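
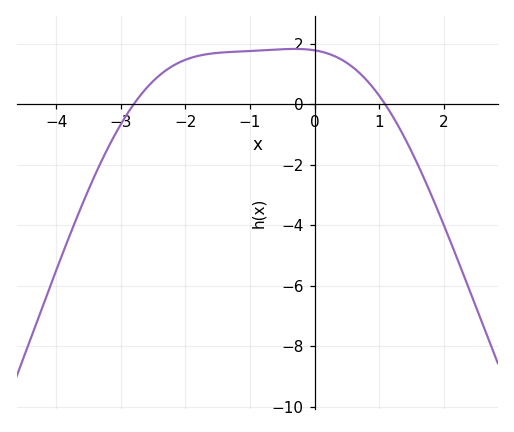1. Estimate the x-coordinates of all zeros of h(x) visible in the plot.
-2.8, 1.1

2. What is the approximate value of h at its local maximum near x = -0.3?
1.8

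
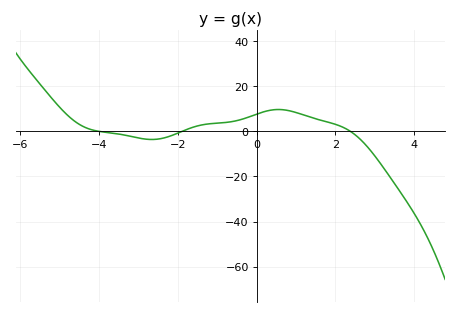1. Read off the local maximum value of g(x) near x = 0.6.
10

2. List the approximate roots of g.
-4, -1.8, 2.4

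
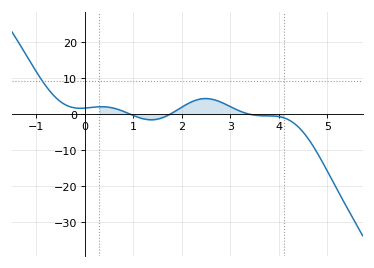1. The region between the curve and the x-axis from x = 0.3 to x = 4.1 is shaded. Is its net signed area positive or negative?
positive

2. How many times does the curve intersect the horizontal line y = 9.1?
1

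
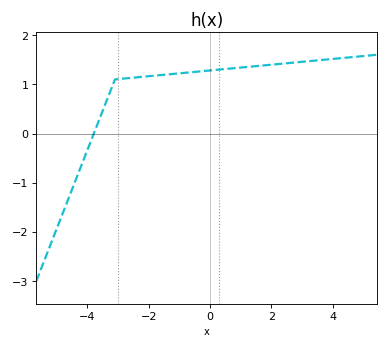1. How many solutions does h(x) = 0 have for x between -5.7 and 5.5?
1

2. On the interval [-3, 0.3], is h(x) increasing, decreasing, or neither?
increasing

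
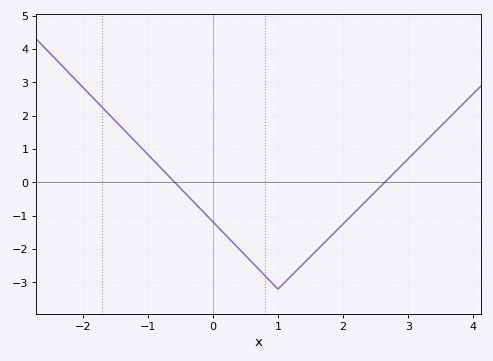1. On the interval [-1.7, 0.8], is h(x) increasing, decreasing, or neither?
decreasing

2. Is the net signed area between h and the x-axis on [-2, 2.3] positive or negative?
negative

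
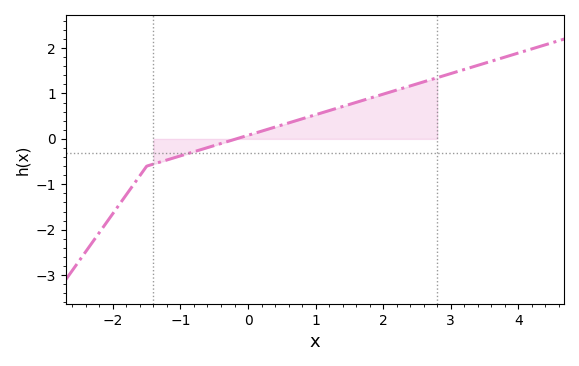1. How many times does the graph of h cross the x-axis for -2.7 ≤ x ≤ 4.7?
1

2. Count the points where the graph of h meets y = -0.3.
1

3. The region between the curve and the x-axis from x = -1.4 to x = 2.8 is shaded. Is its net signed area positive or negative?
positive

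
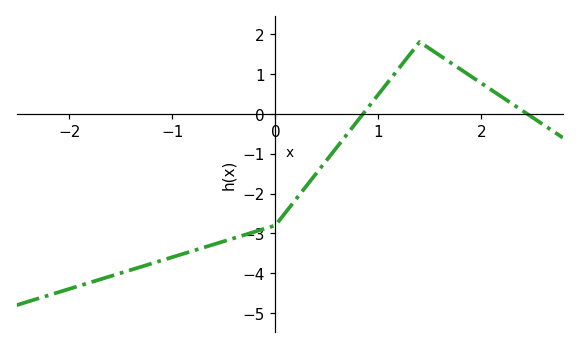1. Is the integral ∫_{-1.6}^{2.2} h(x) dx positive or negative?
negative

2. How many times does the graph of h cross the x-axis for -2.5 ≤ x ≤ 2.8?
2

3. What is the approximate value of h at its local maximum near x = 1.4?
1.8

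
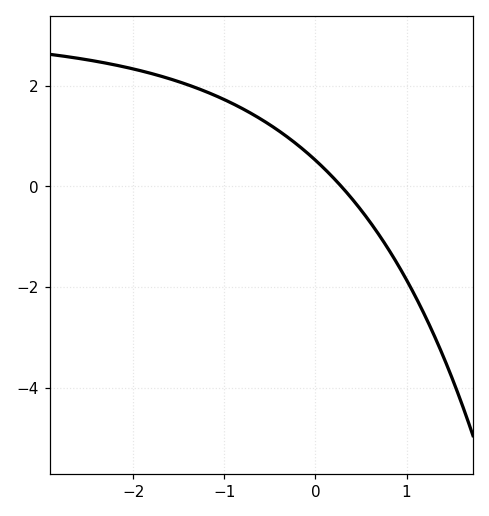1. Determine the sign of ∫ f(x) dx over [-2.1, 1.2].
positive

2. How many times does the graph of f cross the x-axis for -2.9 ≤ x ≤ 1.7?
1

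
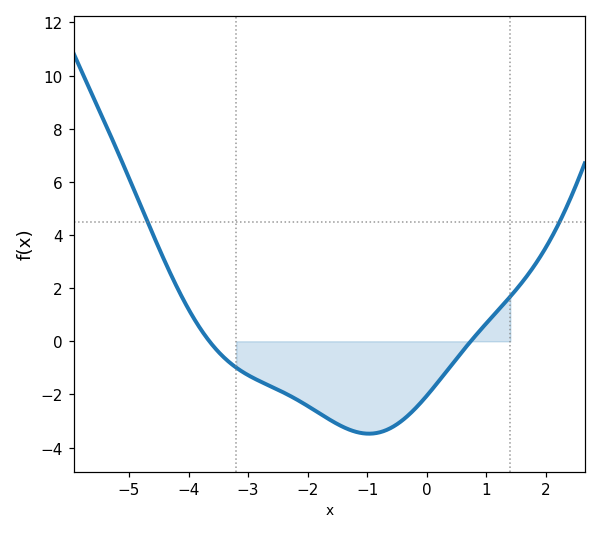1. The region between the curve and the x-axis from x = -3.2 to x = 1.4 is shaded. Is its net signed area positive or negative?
negative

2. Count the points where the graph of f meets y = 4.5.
2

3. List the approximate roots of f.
-3.6, 0.8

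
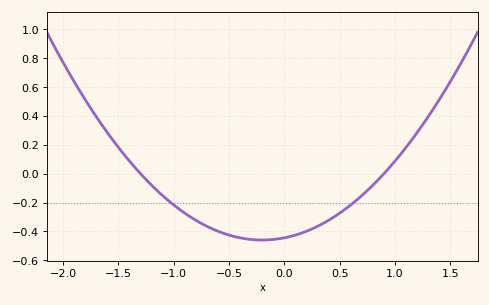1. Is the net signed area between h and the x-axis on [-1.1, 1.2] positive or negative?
negative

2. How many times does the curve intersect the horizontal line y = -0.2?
2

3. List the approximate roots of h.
-1.3, 0.9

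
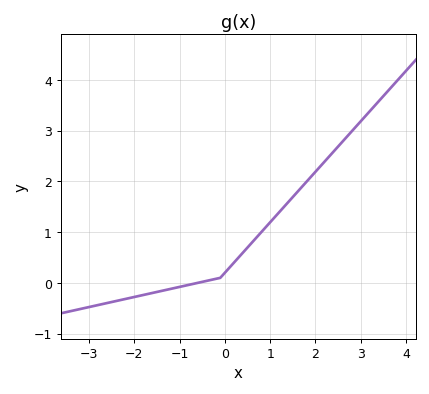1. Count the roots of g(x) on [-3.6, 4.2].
1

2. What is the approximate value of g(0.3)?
0.5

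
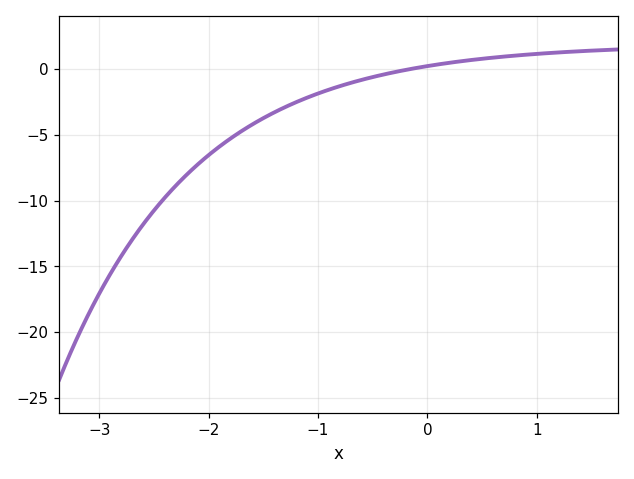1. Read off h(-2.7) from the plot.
-13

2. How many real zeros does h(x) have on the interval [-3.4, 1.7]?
1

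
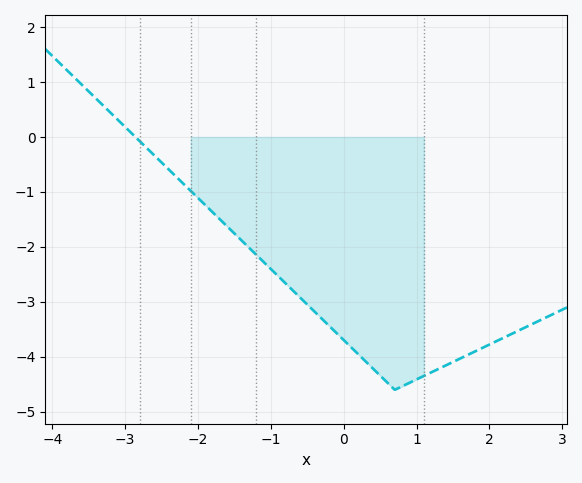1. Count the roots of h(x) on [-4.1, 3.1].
1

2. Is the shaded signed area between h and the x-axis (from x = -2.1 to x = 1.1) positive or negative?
negative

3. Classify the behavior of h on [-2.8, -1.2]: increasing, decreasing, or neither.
decreasing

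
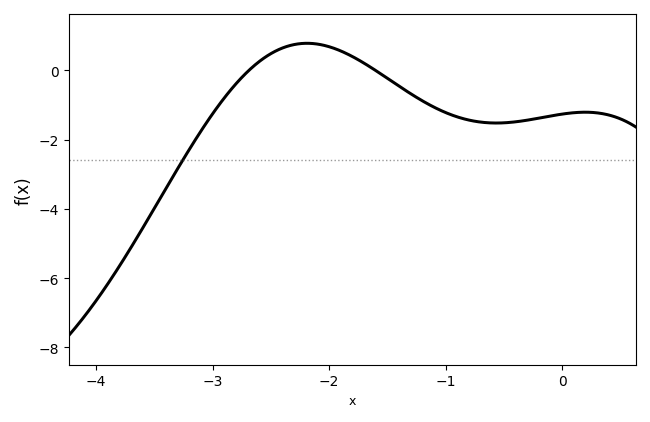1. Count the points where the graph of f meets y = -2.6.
1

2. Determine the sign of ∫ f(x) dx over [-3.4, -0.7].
negative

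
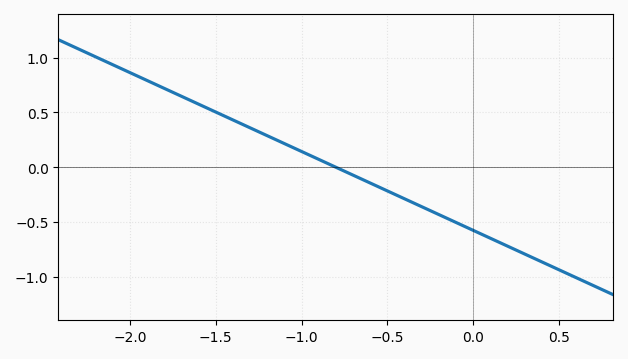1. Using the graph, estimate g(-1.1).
0.2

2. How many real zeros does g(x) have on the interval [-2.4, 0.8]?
1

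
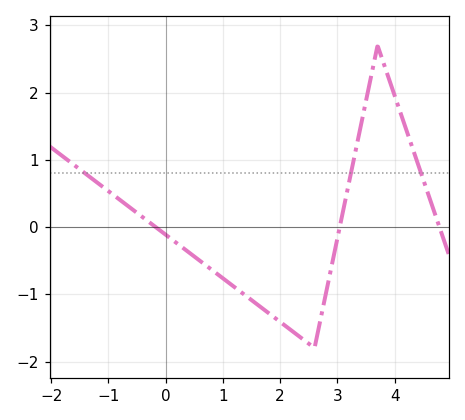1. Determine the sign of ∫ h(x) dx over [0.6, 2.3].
negative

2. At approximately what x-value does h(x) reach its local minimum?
2.6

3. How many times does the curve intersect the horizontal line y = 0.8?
3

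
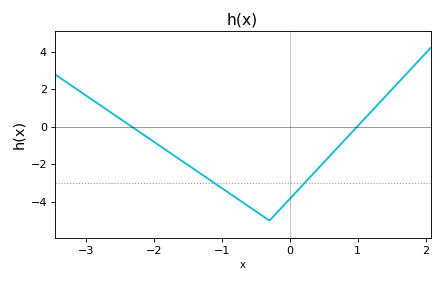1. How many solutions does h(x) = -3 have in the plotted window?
2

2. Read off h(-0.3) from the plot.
-5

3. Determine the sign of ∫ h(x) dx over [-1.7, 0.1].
negative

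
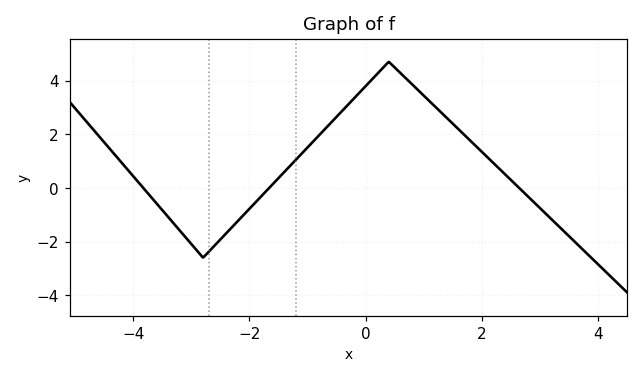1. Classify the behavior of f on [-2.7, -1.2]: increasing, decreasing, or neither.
increasing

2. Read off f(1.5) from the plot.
2.4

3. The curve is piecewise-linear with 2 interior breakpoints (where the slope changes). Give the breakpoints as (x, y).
(-2.8, -2.6); (0.4, 4.7)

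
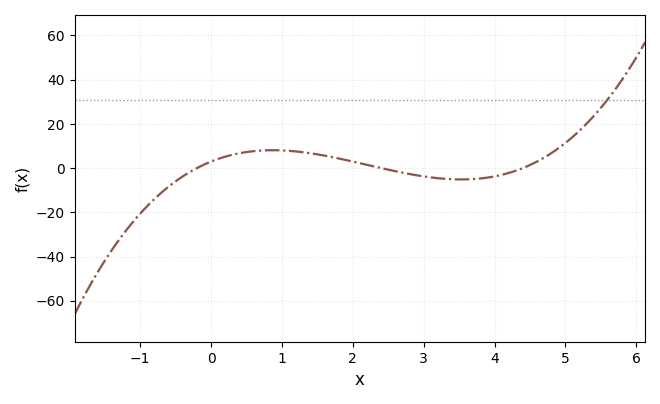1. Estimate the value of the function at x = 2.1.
2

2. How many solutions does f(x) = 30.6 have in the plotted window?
1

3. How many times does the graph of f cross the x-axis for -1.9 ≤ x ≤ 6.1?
3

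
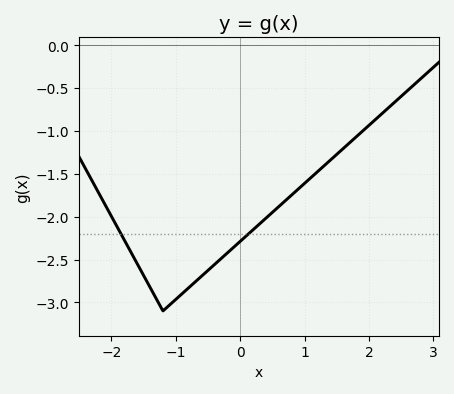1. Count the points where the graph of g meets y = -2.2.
2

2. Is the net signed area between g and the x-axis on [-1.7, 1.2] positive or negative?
negative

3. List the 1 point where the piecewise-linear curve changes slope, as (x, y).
(-1.2, -3.1)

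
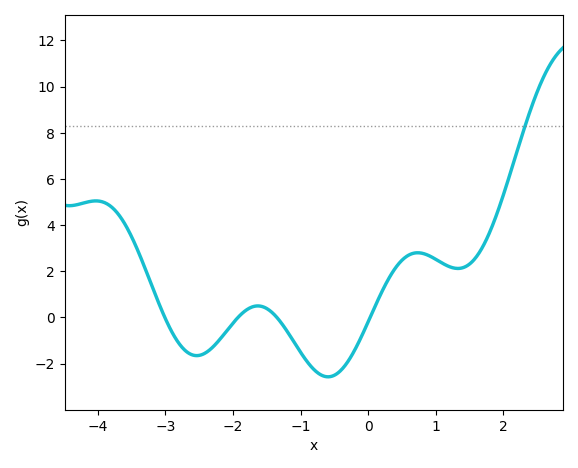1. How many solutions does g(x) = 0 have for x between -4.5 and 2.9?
4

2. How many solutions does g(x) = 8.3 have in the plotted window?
1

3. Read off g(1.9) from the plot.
4.47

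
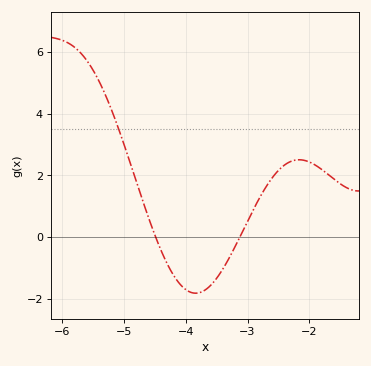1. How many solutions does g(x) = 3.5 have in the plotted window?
1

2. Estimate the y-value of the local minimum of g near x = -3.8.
-1.8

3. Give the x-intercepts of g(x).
-4.5, -3.1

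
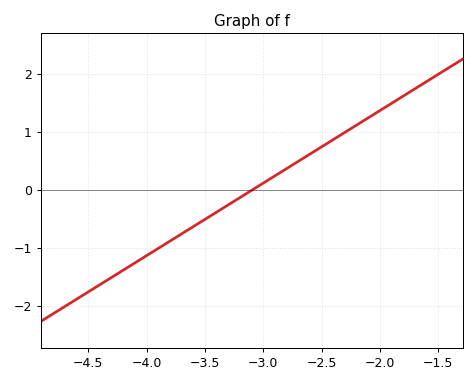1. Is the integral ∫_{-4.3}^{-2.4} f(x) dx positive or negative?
negative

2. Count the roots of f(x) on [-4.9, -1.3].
1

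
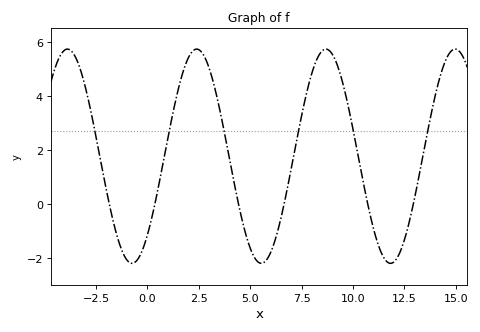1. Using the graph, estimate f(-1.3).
-1.61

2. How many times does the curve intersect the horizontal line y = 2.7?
6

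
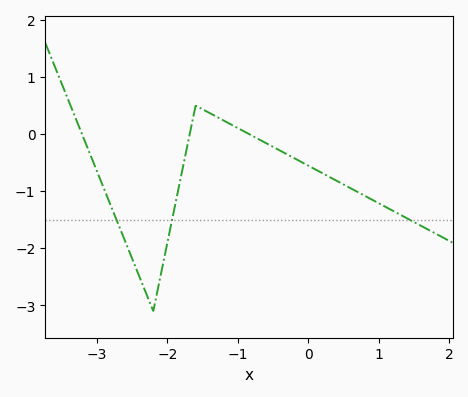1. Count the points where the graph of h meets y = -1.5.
3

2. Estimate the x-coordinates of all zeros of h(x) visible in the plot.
-3.2, -1.7, -0.8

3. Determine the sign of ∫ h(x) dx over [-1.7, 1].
negative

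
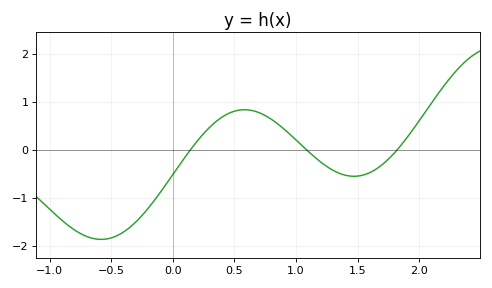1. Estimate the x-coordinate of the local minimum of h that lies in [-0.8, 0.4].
-0.583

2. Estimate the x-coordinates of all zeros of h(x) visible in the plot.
0.142, 1.09, 1.82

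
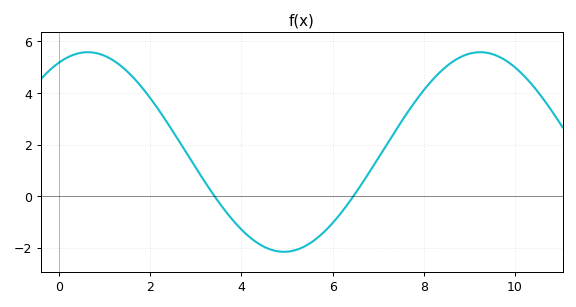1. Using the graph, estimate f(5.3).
-2.02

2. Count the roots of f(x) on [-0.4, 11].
2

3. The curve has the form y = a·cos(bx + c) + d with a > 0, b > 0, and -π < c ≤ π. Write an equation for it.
y = 3.87cos(0.73x - 0.46) + 1.71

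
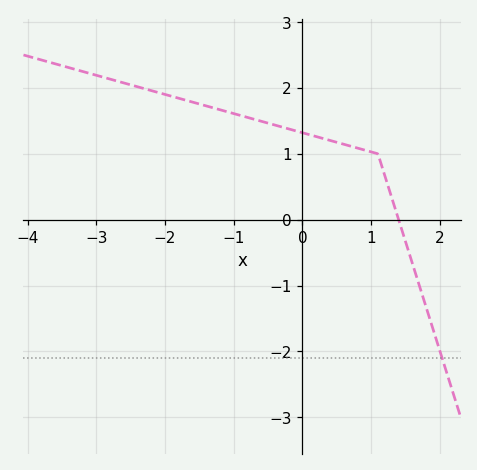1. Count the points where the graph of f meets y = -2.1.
1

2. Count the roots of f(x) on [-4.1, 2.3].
1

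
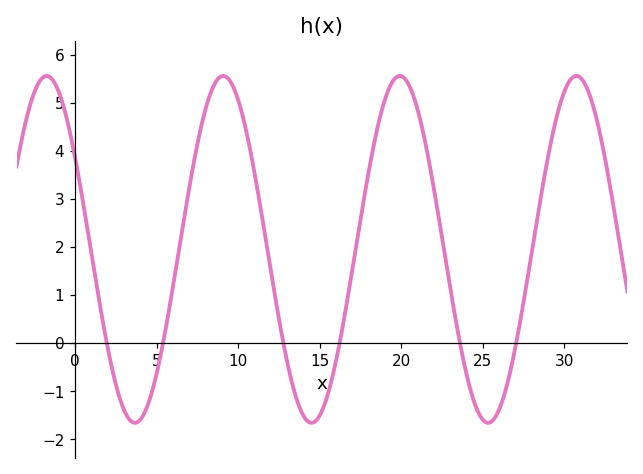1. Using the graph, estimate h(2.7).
-1.1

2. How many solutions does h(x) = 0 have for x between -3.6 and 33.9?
6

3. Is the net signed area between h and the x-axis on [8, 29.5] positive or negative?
positive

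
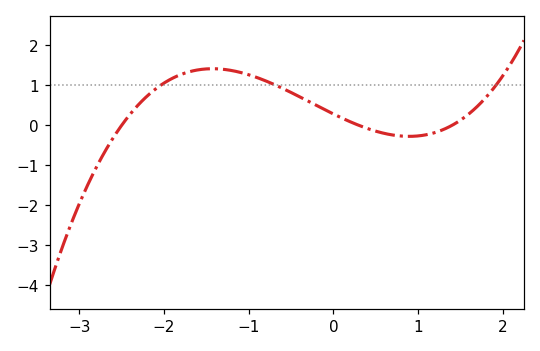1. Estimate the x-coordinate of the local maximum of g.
-1.43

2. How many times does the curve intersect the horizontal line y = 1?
3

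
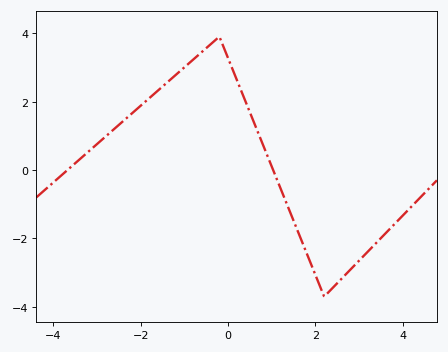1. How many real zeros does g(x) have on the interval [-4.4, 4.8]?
2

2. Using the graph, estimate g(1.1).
-0.217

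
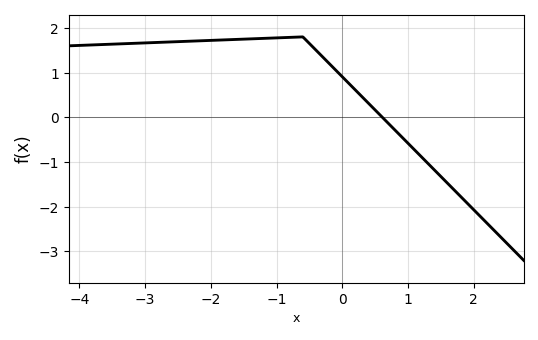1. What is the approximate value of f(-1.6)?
1.74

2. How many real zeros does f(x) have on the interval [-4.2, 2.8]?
1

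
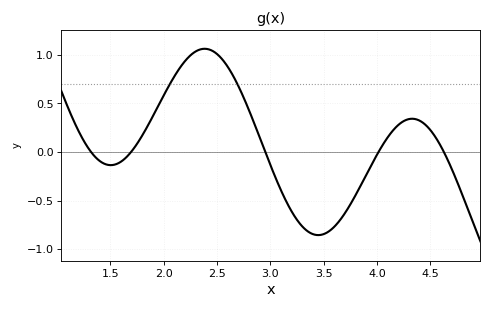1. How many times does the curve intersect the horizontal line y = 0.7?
2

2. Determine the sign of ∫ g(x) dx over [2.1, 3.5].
positive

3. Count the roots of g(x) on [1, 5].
5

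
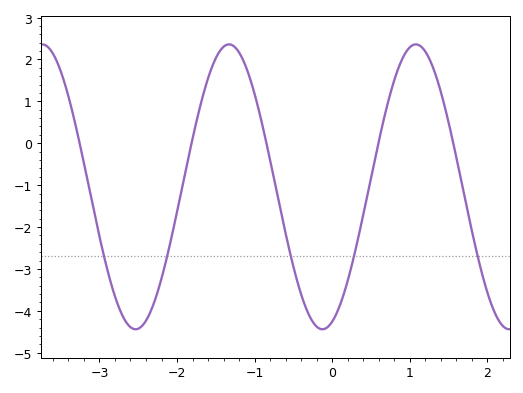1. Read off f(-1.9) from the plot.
-0.8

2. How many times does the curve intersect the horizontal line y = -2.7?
5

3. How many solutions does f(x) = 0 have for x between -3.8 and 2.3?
5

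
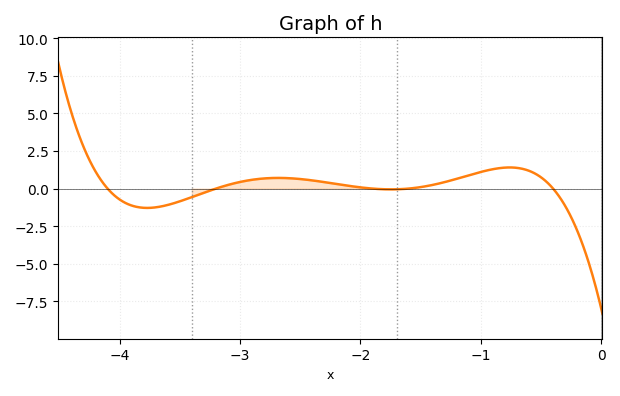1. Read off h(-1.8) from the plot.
0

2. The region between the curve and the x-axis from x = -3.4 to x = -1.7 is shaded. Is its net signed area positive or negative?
positive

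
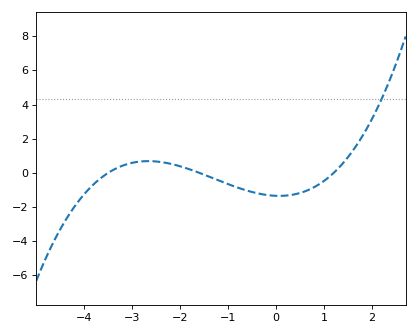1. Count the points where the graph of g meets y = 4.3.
1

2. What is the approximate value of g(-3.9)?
-1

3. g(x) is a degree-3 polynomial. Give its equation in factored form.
y = 0.2(x + 3.5)(x + 1.6)(x - 1.2)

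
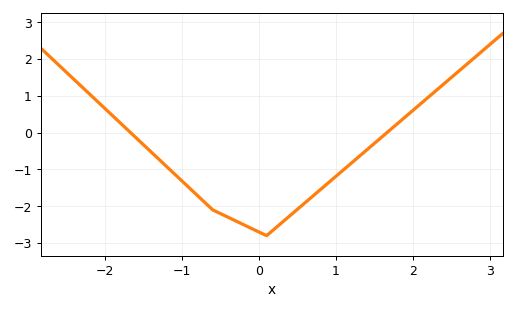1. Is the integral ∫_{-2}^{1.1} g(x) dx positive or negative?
negative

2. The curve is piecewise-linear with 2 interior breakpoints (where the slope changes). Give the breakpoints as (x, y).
(-0.6, -2.1); (0.1, -2.8)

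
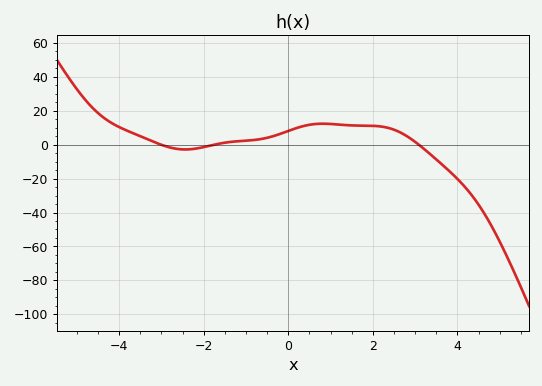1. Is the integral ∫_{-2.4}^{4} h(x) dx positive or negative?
positive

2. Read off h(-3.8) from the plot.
8.13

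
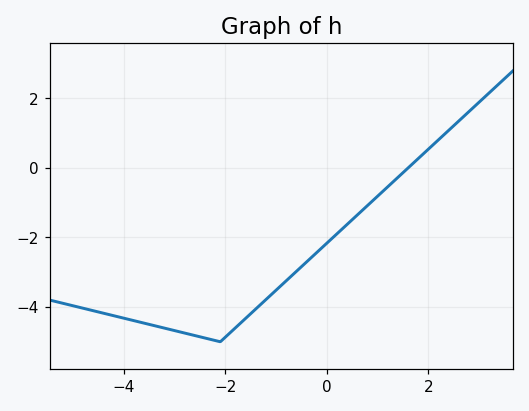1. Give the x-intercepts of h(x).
1.6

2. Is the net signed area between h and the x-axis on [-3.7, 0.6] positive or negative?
negative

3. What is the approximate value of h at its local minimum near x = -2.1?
-5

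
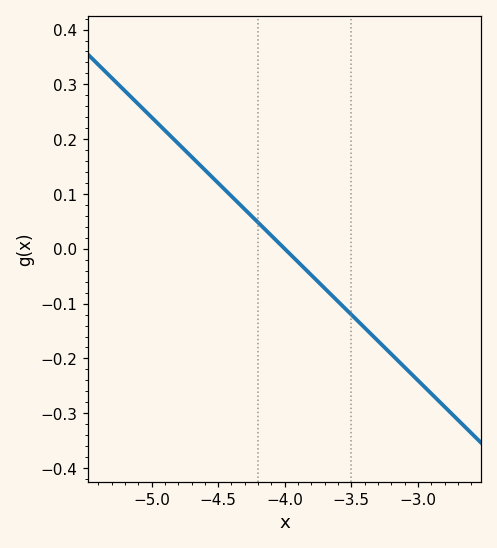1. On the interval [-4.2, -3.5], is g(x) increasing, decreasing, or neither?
decreasing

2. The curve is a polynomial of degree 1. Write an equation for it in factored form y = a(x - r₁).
y = -0.24(x + 4)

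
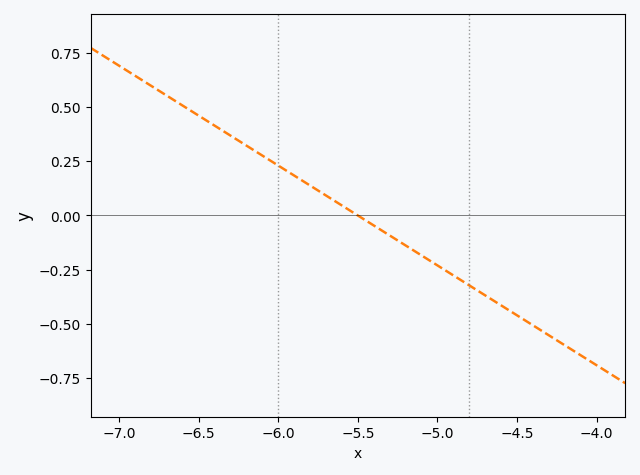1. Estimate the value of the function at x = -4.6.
-0.414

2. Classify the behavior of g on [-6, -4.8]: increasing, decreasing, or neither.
decreasing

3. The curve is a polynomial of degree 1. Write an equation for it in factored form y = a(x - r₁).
y = -0.46(x + 5.5)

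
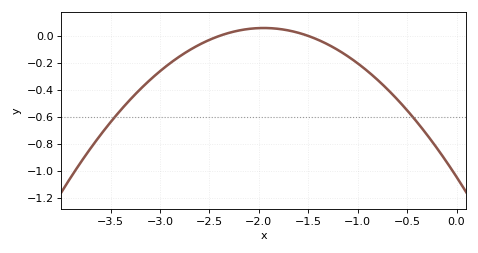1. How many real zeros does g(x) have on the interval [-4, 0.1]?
2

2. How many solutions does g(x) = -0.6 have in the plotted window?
2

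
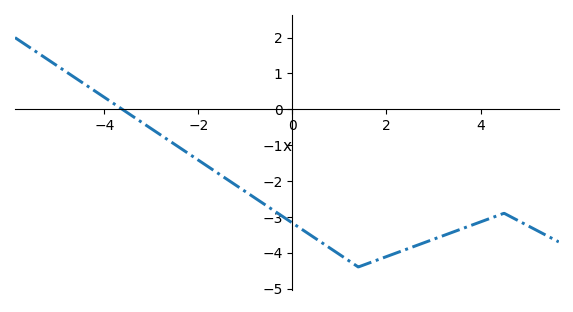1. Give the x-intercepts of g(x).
-3.6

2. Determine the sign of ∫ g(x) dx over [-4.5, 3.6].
negative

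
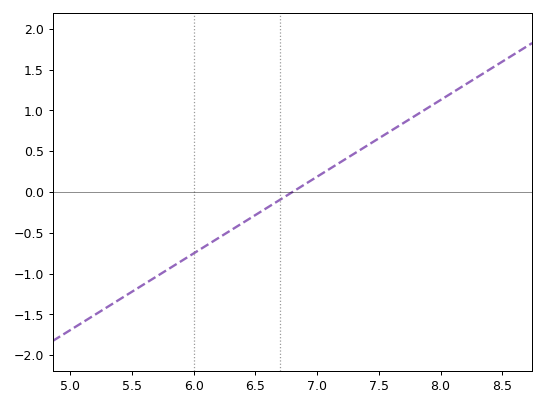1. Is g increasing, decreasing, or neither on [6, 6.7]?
increasing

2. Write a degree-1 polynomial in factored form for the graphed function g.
y = 0.94(x - 6.8)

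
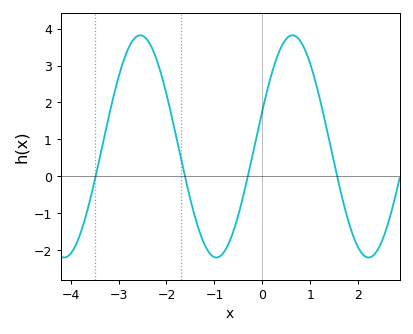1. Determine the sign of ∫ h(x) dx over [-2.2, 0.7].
positive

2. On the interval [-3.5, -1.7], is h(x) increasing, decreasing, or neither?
neither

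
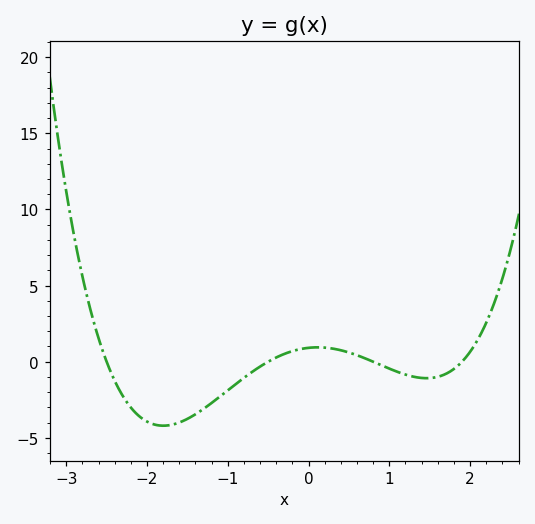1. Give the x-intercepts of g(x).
-2.5, -0.5, 0.8, 1.9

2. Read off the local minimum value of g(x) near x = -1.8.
-4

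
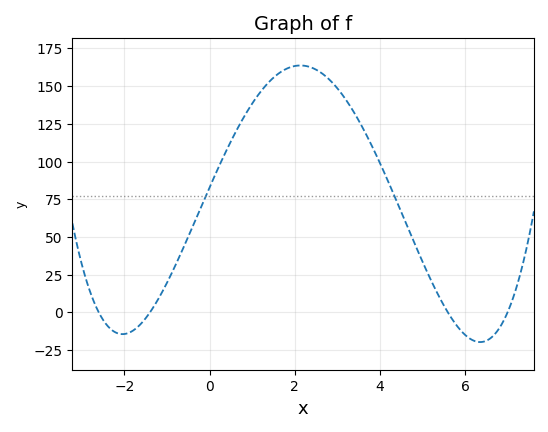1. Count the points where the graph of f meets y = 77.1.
2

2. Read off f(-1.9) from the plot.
-15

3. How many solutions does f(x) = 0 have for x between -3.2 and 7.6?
4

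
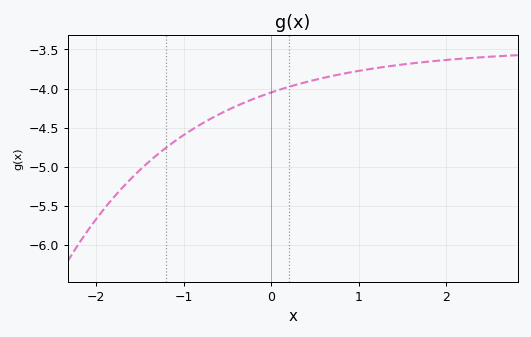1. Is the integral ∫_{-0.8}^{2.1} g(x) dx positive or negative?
negative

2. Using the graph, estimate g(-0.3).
-4.2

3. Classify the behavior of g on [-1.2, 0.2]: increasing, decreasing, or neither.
increasing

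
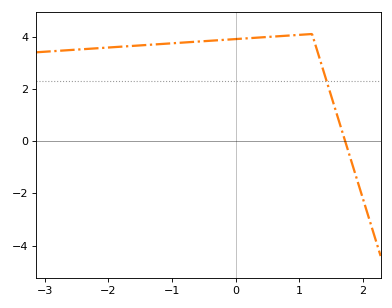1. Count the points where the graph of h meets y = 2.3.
1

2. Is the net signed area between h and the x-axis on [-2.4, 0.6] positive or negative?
positive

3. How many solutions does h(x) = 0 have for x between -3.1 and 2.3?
1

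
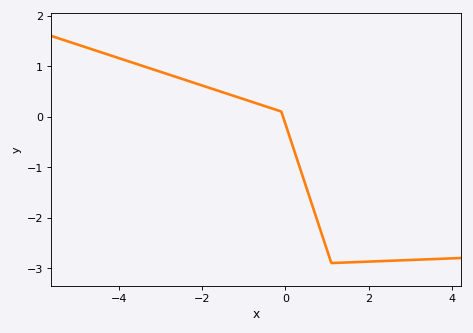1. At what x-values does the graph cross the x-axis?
0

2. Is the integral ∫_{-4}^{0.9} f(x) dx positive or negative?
positive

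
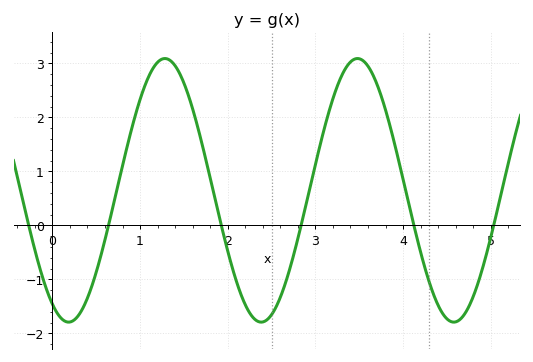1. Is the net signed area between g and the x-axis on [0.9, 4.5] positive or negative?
positive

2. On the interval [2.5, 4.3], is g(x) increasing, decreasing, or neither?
neither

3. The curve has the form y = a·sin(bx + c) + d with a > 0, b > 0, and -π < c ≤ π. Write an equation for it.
y = 2.44sin(2.86x - 2.1) + 0.65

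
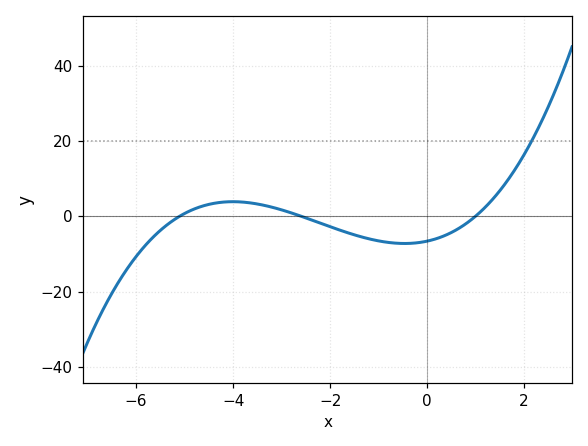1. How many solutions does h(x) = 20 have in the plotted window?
1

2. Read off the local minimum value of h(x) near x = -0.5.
-7.25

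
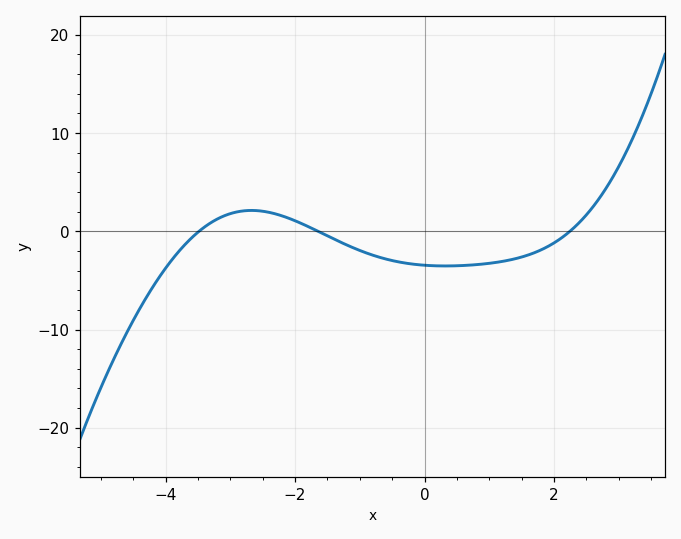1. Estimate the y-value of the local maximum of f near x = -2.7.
2.12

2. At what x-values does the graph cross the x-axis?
-3.48, -1.64, 2.25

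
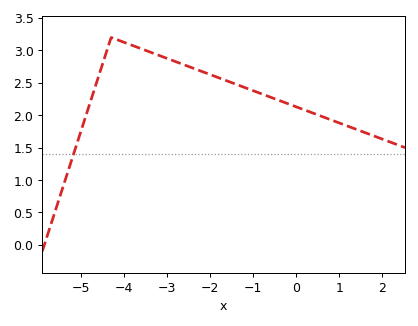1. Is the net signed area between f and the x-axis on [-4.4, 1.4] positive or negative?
positive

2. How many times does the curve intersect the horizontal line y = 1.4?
1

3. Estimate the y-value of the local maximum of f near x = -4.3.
3.2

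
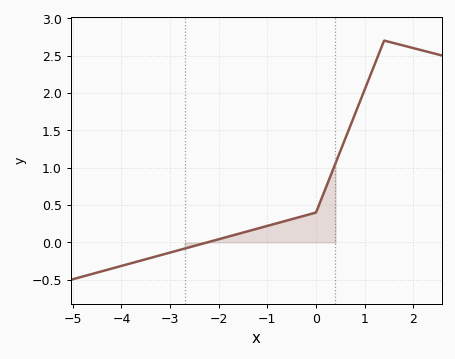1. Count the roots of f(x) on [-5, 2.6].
1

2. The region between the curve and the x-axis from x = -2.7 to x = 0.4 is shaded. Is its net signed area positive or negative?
positive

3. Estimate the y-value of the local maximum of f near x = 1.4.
2.7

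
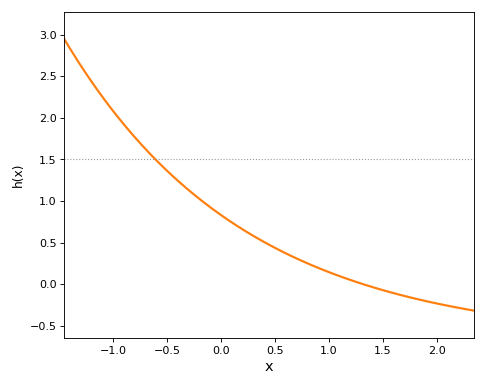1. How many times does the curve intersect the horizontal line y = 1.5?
1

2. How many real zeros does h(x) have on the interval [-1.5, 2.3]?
1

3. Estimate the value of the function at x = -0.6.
1.5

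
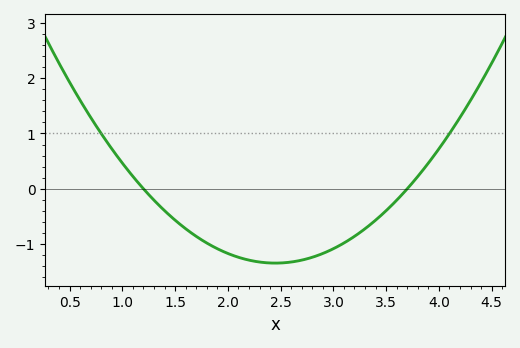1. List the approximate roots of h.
1.2, 3.7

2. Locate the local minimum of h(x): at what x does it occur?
2.4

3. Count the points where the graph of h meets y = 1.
2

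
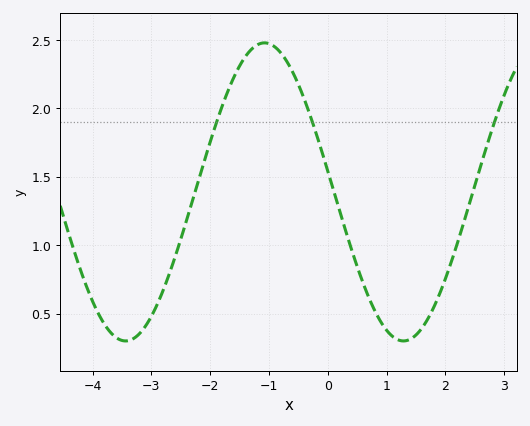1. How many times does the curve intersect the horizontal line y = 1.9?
3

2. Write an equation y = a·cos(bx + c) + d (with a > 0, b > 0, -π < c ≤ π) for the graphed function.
y = 1.09cos(1.33x + 1.43) + 1.39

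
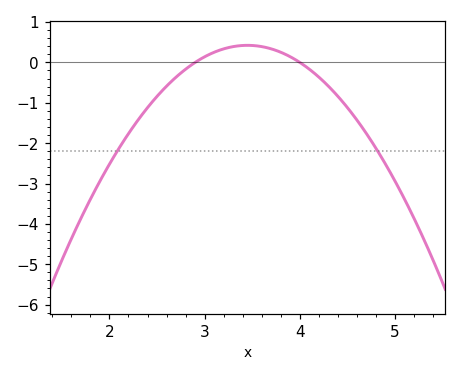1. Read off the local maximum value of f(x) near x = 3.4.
0.4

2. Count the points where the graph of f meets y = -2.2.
2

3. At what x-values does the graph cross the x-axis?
2.9, 4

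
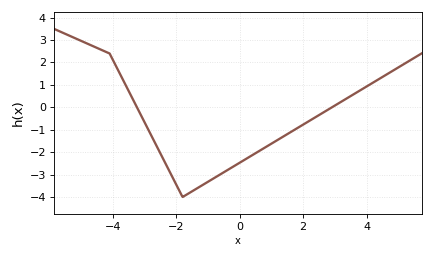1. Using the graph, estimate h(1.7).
-1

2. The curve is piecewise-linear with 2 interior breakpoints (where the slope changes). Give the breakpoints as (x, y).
(-4.1, 2.4); (-1.8, -4)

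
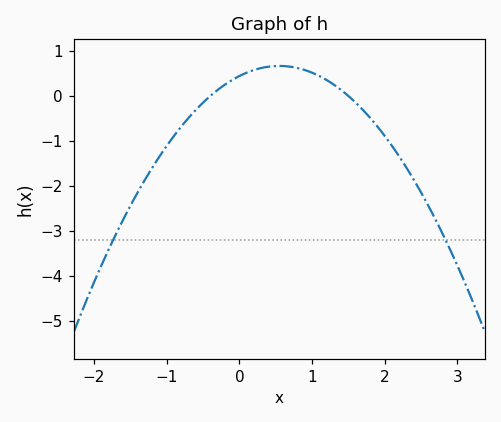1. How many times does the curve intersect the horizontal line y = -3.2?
2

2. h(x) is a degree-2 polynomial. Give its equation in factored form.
y = -0.74(x + 0.4)(x - 1.5)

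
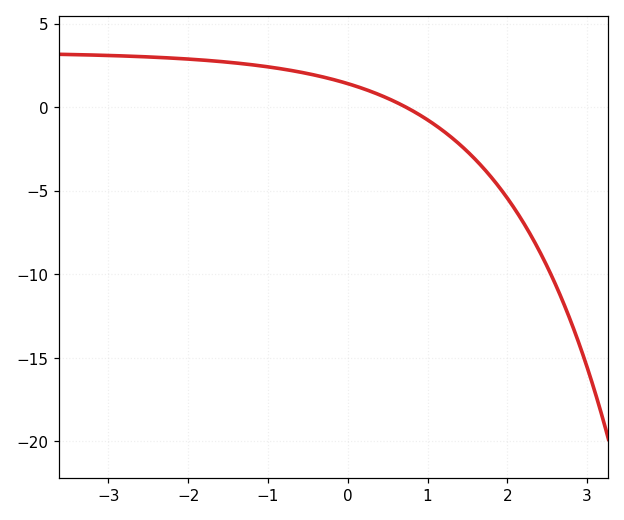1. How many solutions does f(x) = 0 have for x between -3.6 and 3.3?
1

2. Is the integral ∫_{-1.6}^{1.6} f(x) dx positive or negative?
positive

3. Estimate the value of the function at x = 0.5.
0.5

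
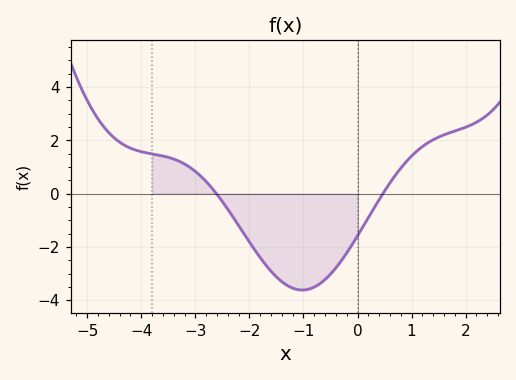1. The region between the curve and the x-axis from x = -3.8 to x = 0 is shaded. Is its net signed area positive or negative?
negative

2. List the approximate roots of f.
-2.61, 0.47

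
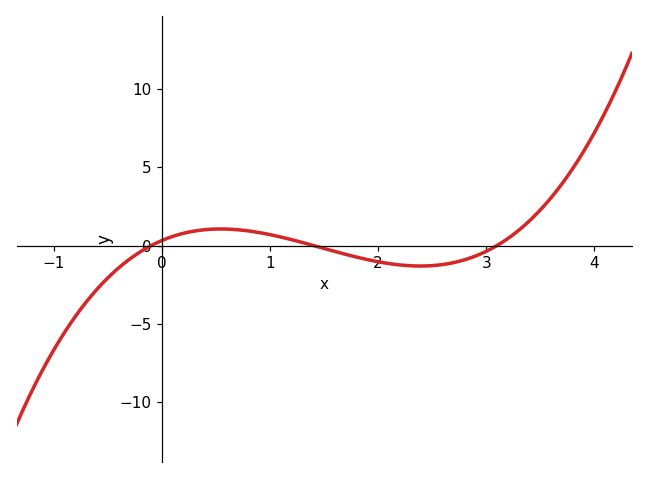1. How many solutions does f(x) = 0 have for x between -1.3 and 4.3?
3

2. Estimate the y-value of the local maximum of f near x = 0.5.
1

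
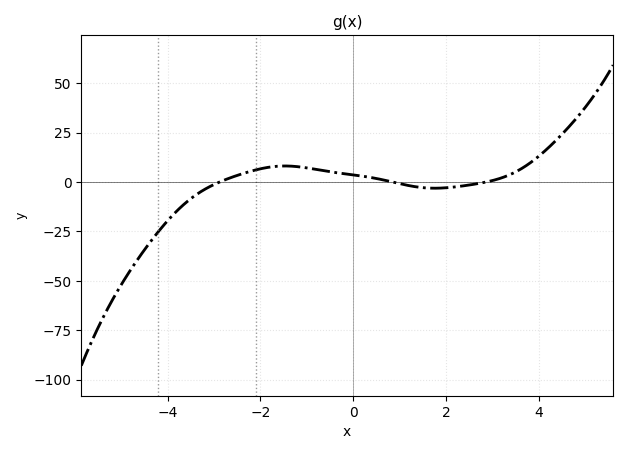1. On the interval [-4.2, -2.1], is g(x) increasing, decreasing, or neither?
increasing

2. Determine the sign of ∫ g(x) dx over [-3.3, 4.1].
positive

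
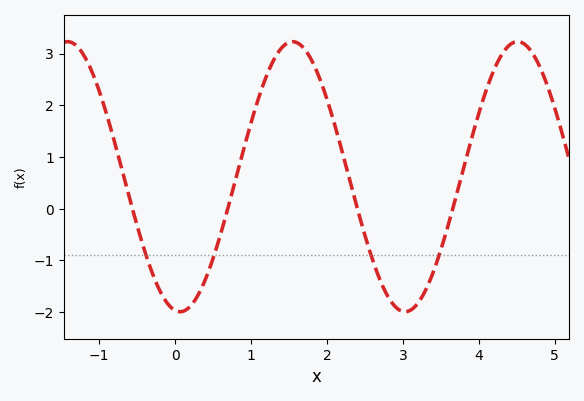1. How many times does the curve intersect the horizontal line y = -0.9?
4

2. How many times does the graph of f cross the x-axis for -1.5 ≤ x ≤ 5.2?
4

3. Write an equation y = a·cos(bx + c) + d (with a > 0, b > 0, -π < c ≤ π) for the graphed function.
y = 2.61cos(2.12x + 3) + 0.62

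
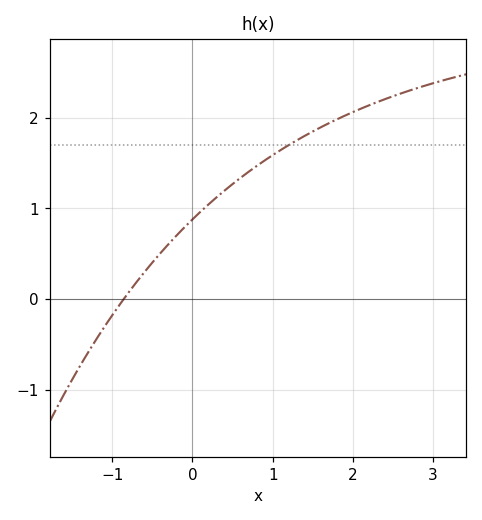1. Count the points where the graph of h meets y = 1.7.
1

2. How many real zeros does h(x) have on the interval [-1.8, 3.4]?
1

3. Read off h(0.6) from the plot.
1.34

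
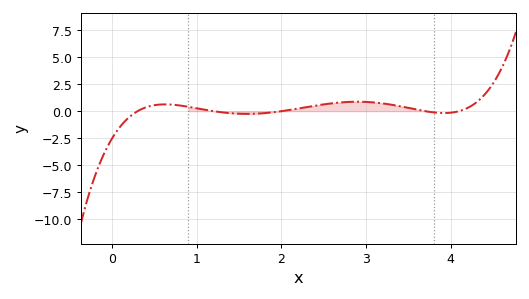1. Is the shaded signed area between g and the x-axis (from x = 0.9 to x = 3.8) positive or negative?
positive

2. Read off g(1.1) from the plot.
0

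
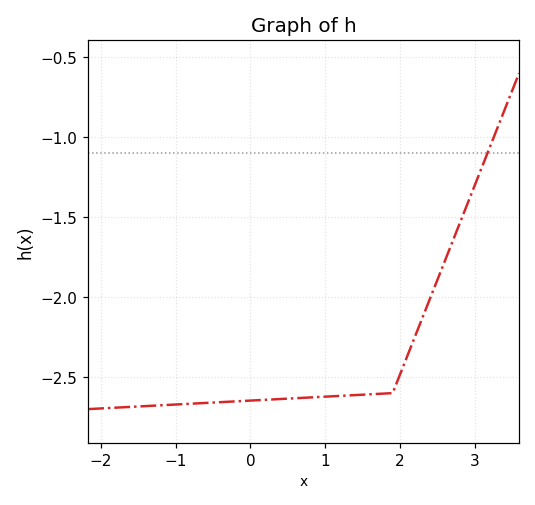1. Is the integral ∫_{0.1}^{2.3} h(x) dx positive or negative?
negative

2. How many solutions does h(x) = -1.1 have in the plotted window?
1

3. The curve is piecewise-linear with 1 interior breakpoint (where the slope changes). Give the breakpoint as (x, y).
(1.9, -2.6)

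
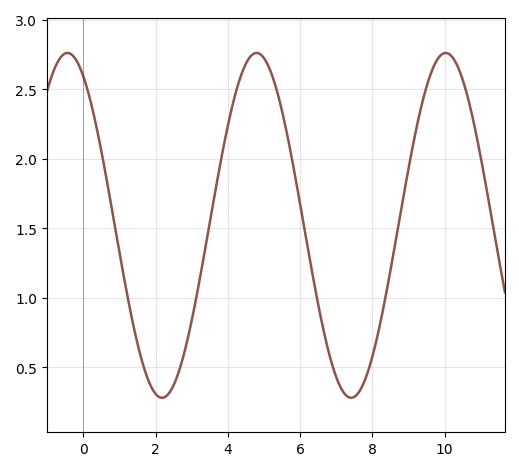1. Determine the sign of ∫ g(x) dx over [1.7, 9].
positive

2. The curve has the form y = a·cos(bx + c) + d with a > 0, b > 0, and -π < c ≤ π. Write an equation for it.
y = 1.24cos(1.2x + 0.53) + 1.52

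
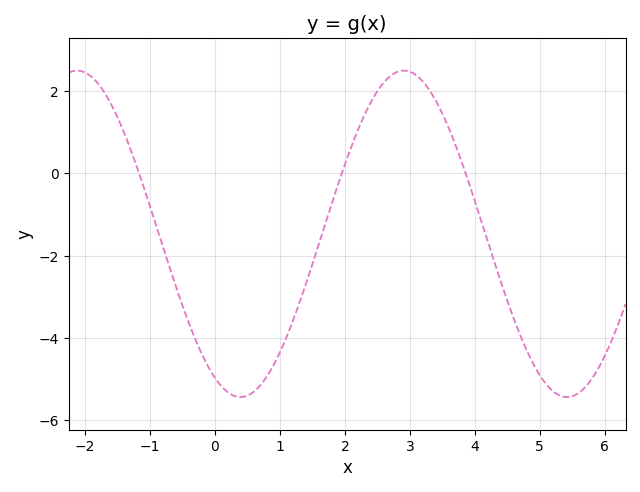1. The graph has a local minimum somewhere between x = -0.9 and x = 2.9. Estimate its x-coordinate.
0.4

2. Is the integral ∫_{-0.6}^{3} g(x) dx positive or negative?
negative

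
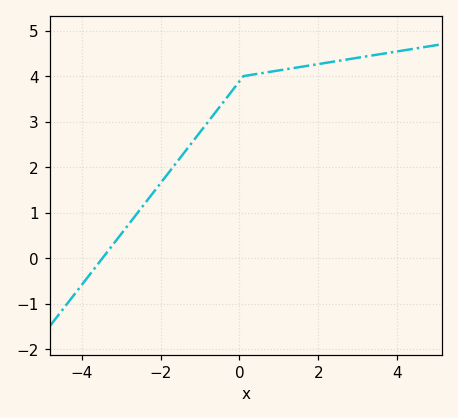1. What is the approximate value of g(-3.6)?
-0.1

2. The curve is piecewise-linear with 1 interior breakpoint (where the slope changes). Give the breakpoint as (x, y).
(0.1, 4)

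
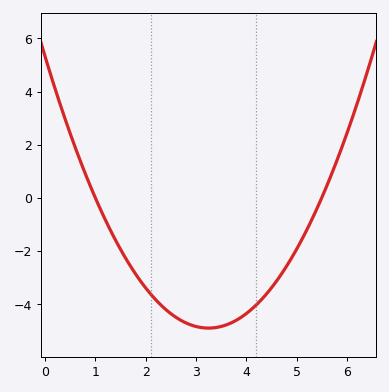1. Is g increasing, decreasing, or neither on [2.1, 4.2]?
neither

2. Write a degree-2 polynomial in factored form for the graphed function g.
y = 0.97(x - 1)(x - 5.5)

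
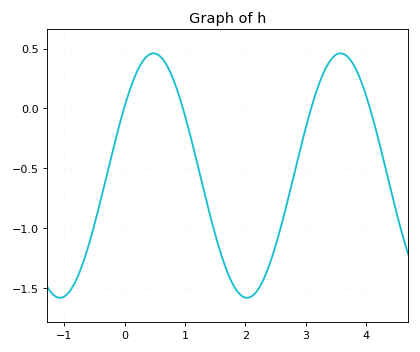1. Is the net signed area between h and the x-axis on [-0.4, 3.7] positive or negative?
negative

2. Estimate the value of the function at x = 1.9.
-1.55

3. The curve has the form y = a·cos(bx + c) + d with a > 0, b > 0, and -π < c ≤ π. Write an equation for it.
y = 1.02cos(2x - 0.97) - 0.56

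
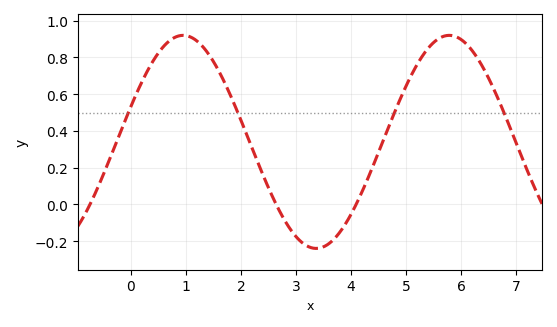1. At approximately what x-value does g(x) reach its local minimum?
3.4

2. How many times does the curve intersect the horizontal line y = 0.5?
4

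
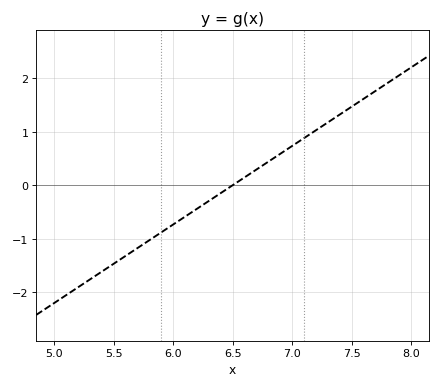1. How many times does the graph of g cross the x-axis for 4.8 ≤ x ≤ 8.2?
1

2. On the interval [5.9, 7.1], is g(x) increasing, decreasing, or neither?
increasing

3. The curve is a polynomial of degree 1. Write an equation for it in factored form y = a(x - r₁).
y = 1.47(x - 6.5)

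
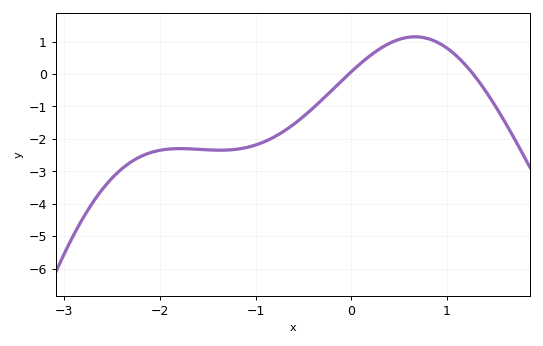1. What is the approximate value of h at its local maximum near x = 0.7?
1.15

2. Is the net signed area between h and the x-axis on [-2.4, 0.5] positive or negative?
negative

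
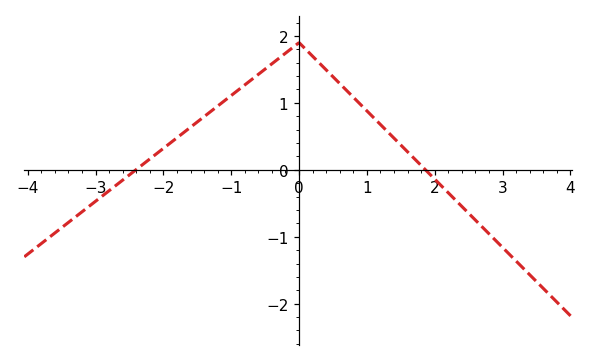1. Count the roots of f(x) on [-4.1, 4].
2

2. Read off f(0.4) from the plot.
1.49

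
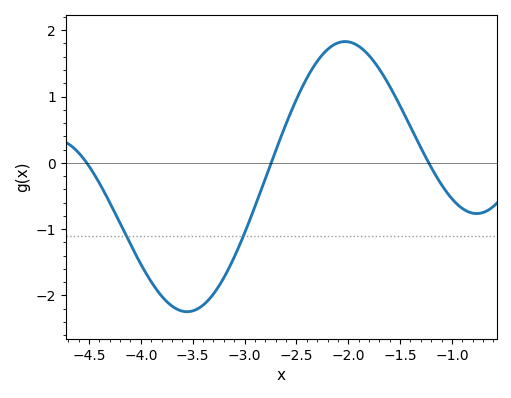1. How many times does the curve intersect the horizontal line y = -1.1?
2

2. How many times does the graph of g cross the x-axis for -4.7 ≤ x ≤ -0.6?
3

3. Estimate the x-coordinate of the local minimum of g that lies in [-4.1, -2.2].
-3.55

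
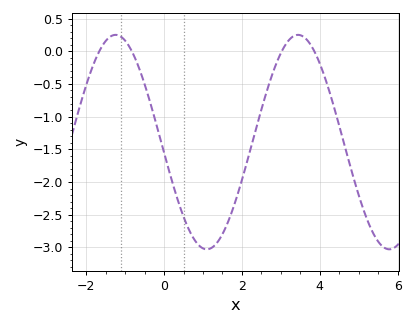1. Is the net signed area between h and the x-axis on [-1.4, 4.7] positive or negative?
negative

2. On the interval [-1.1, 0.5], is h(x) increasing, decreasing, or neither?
decreasing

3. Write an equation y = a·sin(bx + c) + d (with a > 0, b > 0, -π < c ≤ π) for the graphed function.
y = 1.64sin(1.3x - 3) - 1.39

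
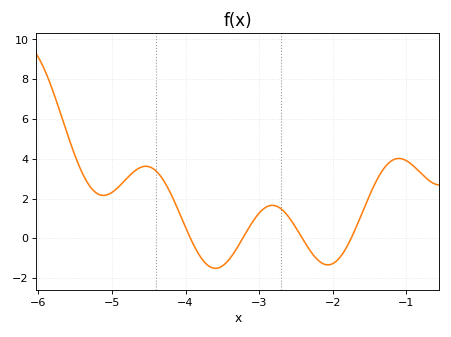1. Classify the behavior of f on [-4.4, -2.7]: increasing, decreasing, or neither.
neither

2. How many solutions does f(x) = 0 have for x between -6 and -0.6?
4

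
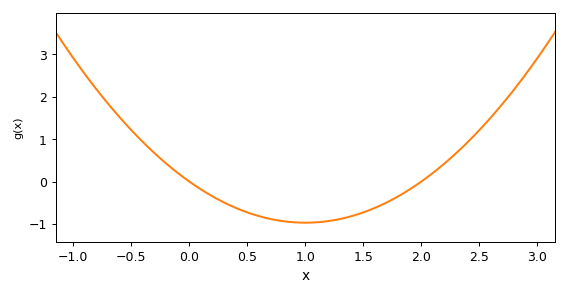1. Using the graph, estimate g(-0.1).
0.2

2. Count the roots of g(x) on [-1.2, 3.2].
2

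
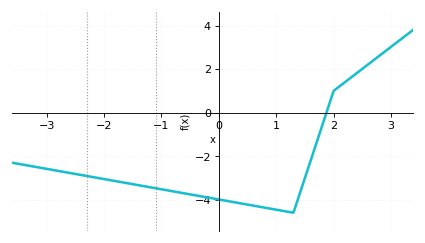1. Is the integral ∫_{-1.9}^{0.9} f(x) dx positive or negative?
negative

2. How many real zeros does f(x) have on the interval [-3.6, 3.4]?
1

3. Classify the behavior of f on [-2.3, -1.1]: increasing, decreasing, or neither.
decreasing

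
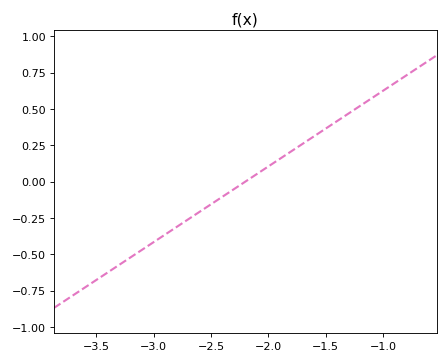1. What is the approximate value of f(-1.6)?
0.312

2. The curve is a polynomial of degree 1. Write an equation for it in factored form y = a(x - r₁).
y = 0.52(x + 2.2)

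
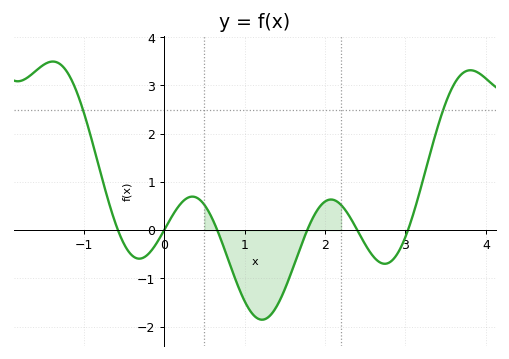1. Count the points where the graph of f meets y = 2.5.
2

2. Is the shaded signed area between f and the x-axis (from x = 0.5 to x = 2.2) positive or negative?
negative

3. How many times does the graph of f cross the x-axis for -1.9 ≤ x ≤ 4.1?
6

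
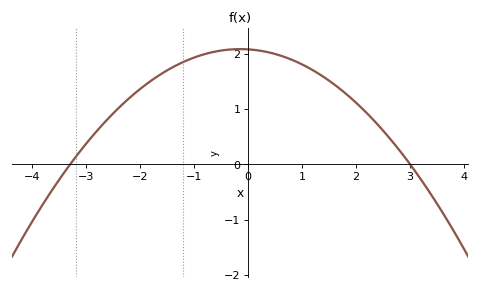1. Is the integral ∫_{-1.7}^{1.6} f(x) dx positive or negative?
positive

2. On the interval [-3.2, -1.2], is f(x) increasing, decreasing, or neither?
increasing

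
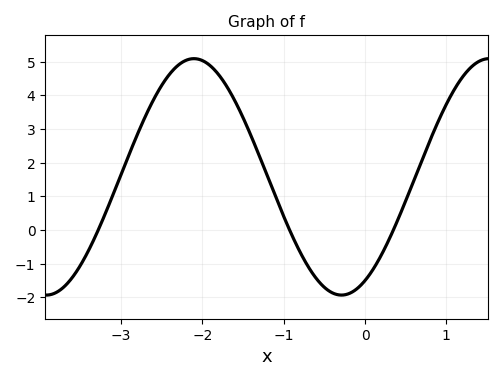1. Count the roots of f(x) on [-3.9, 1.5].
3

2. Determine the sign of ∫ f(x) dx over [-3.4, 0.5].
positive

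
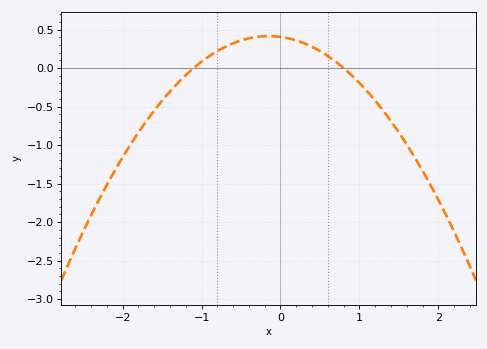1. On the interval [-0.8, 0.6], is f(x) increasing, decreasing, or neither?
neither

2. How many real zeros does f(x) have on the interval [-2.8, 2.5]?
2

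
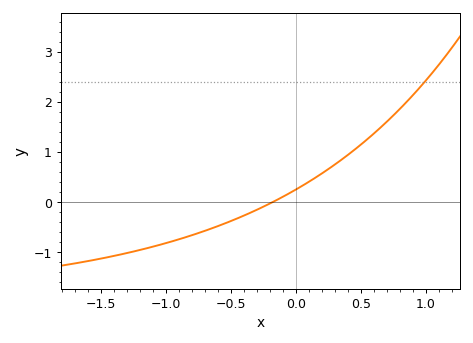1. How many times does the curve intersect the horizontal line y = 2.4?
1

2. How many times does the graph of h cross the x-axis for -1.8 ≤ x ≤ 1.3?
1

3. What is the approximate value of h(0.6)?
1.4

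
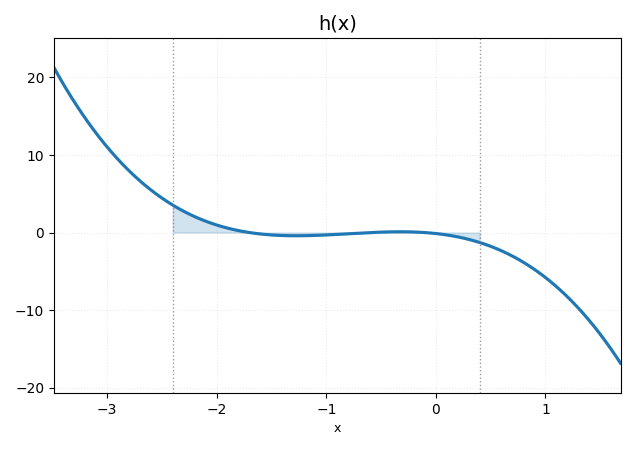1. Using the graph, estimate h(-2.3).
2.74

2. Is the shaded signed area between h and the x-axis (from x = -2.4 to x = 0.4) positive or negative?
positive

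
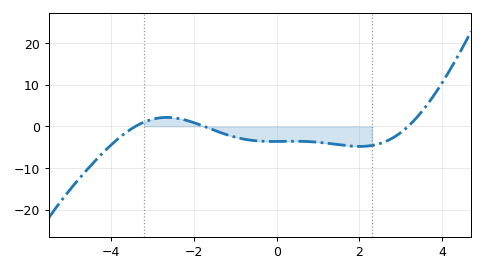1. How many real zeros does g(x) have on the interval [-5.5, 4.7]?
3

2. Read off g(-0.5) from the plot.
-3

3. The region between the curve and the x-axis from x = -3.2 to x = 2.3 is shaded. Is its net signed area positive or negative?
negative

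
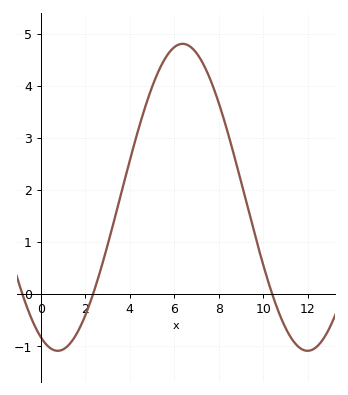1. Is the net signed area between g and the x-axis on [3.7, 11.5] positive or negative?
positive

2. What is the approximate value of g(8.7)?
2.65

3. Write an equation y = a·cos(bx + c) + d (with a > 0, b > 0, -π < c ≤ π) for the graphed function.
y = 2.95cos(0.56x + 2.71) + 1.86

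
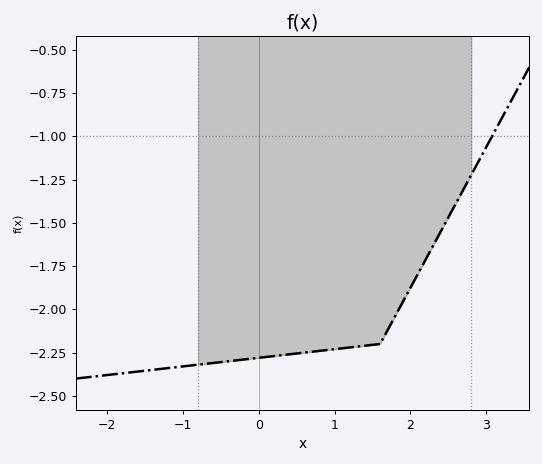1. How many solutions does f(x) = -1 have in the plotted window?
1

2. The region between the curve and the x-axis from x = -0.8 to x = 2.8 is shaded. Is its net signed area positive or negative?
negative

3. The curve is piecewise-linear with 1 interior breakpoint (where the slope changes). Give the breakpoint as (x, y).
(1.6, -2.2)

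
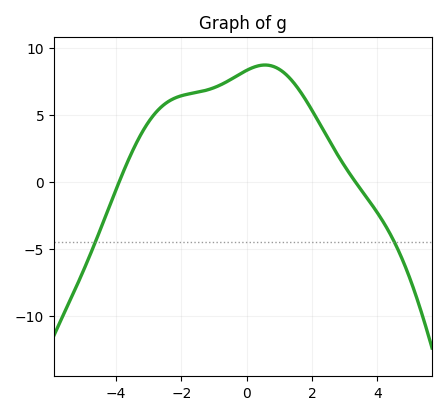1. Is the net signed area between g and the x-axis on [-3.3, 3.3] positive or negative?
positive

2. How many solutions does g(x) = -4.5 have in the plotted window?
2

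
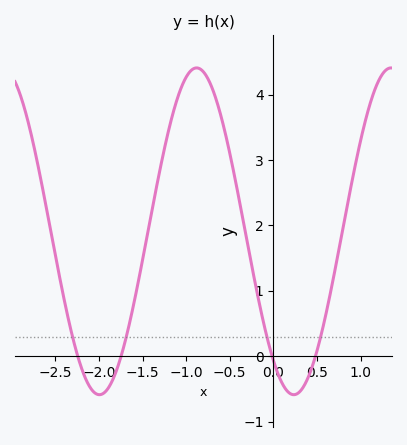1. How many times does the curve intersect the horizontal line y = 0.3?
4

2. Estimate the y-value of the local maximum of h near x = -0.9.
4.41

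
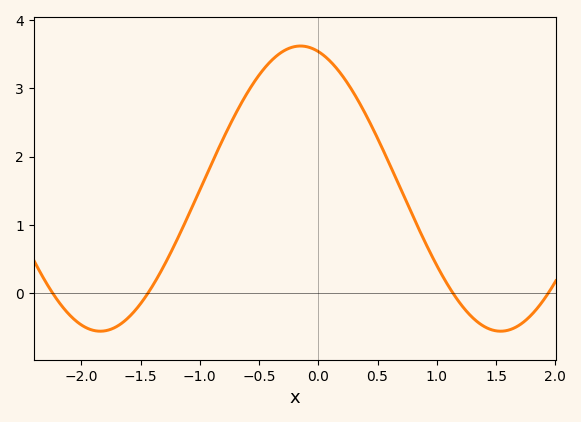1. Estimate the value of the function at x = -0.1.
3.6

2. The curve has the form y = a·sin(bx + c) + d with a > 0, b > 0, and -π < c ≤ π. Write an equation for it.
y = 2.09sin(1.9x + 1.8) + 1.53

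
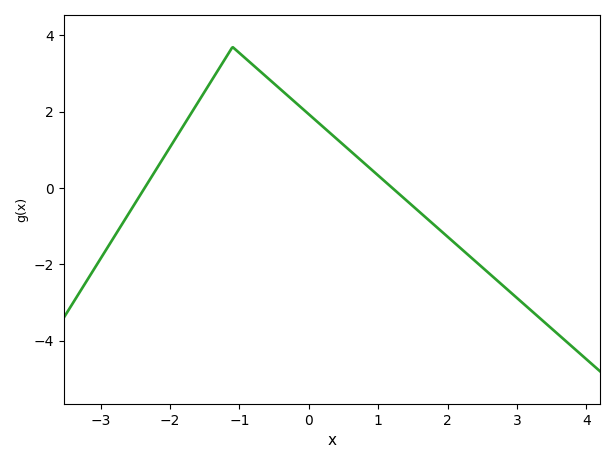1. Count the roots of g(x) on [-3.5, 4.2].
2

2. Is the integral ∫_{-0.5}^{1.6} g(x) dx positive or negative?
positive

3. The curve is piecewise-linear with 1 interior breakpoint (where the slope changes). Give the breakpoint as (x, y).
(-1.1, 3.7)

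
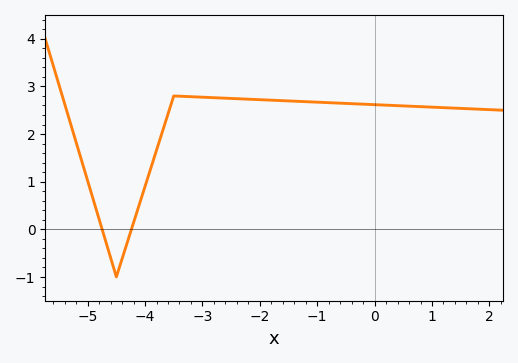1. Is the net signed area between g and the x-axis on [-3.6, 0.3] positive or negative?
positive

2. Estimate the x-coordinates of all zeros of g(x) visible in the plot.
-4.8, -4.2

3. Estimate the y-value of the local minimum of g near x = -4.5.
-1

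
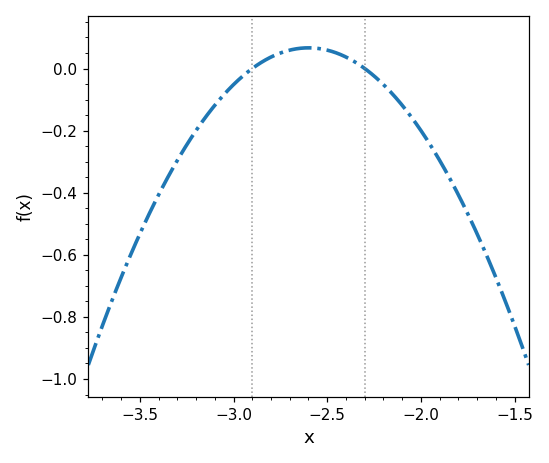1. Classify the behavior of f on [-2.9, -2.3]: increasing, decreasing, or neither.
neither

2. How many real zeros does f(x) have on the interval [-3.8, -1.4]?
2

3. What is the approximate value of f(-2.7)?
0.06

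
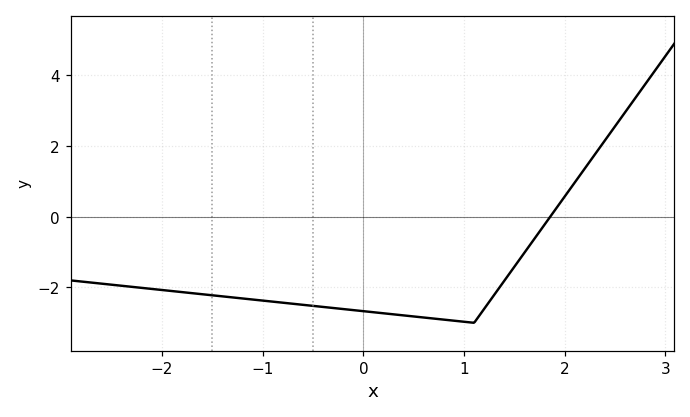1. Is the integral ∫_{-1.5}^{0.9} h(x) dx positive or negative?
negative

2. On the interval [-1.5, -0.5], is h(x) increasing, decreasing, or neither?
decreasing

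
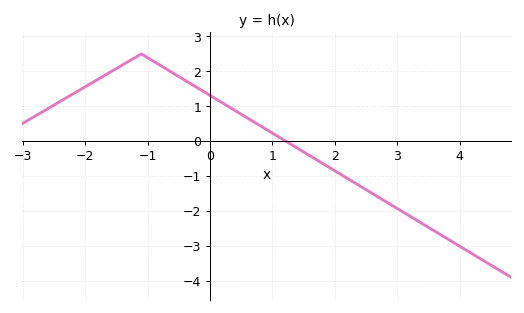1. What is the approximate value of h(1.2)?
0.013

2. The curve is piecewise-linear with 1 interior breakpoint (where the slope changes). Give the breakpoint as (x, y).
(-1.1, 2.5)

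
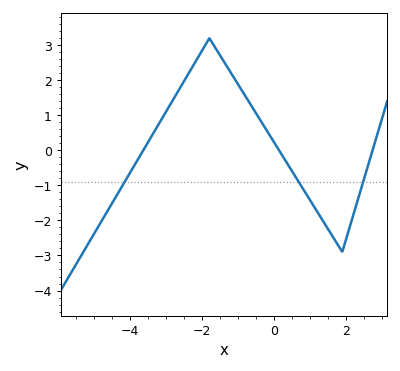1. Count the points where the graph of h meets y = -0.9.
3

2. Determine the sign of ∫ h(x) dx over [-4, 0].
positive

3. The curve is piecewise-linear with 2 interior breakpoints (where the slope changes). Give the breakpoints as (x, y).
(-1.8, 3.2); (1.9, -2.9)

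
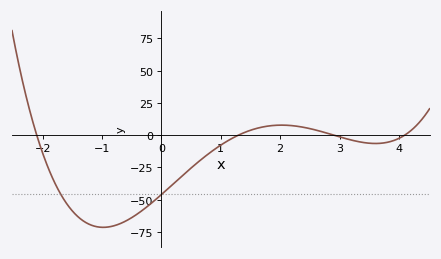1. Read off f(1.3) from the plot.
0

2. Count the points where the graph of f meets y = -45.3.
2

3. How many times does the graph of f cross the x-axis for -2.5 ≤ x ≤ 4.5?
4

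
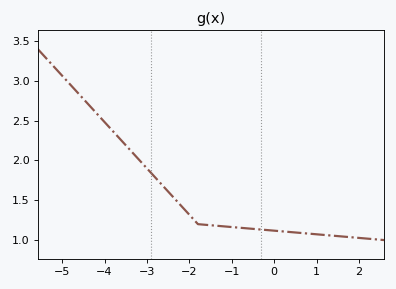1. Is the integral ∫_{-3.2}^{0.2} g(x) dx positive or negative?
positive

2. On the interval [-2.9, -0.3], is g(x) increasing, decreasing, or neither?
decreasing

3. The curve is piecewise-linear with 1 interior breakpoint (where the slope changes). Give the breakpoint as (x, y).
(-1.8, 1.2)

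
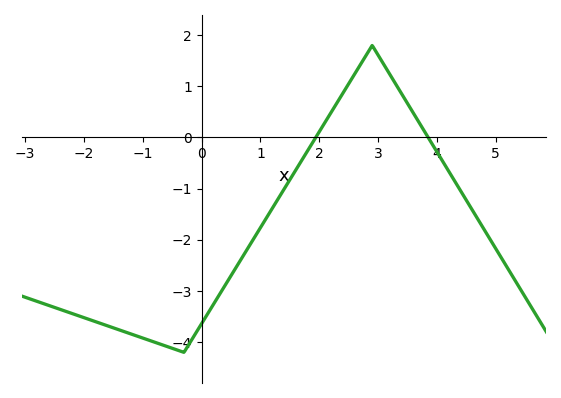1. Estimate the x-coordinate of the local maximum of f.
2.9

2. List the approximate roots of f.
1.94, 3.85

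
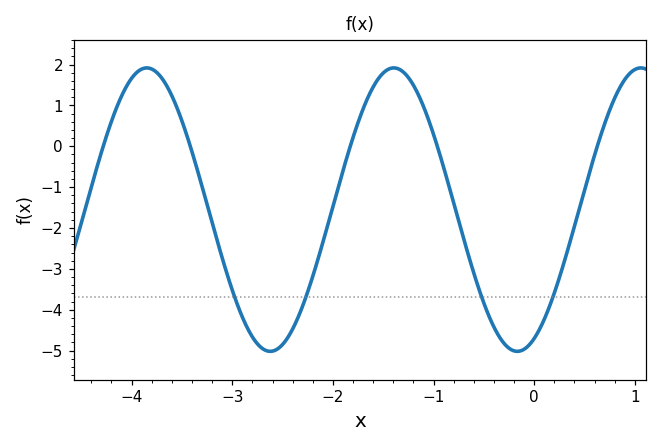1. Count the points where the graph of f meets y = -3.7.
4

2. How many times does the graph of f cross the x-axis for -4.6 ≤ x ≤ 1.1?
5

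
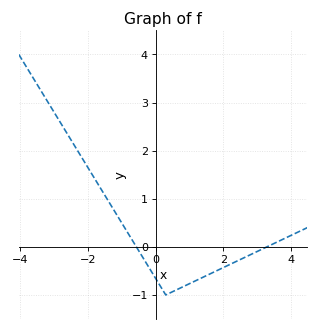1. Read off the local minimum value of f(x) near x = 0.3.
-1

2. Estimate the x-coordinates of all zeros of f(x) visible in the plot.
-0.6, 3.2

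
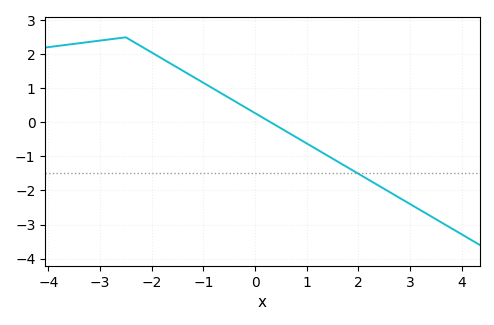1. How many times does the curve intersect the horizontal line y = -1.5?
1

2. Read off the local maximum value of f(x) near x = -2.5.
2.5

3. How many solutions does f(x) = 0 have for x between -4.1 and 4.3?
1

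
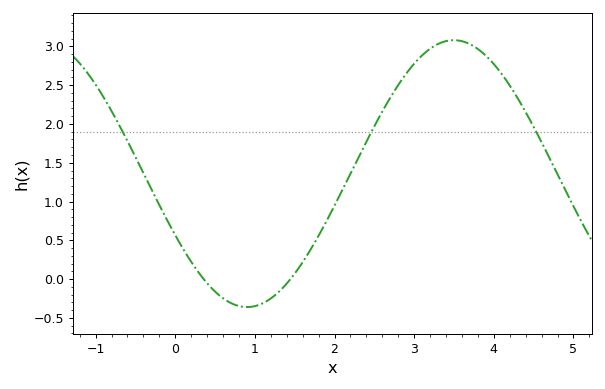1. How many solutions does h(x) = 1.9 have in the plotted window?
3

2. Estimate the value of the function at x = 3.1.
2.9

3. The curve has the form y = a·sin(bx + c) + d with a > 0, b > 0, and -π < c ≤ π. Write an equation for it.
y = 1.72sin(1.2x - 2.7) + 1.36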